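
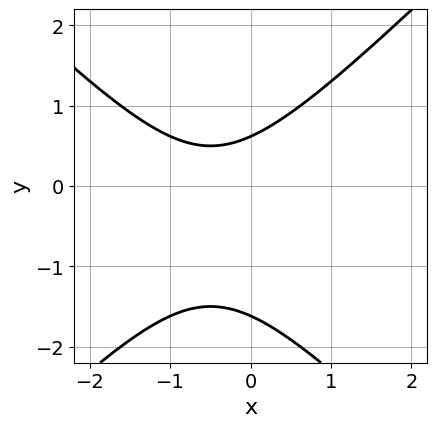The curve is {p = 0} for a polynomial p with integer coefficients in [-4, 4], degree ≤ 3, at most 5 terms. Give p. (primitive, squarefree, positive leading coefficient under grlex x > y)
x^2 - y^2 + x - y + 1

1. The degree is 2 — no degree-1 curve has this shape.
2. Observable constraints: no x-intercept at any integer in the box.
3. Assembling these constraints gives the stated polynomial.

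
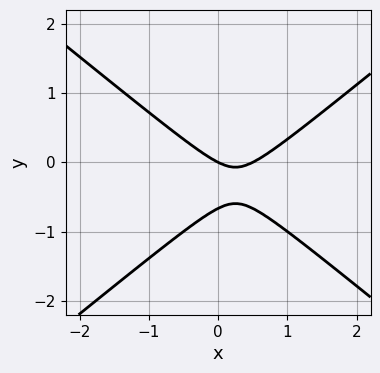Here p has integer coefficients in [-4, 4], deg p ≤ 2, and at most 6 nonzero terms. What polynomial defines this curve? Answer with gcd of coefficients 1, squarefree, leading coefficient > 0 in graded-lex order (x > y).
First, the degree is 2 — no degree-1 curve has this shape.
Next, against the integer gridlines: one x-axis crossing is at x = 0; it crosses the y-axis at the gridline y = 0.
Finally, together with the visible shape, these determine p as stated.

2*x^2 - 3*y^2 - x - 2*y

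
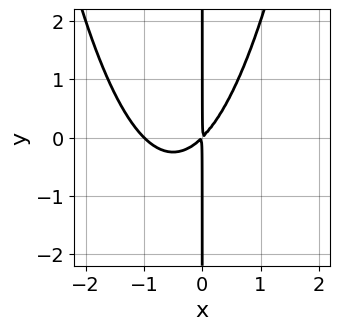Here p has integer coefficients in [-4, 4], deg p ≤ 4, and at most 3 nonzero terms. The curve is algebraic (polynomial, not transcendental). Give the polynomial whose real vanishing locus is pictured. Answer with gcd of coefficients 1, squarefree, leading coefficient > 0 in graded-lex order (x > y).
x^3 + x^2 - x*y

1. The degree is 3 — no degree-2 curve has this shape.
2. Observable constraints: every point of the y-axis in the box is on the curve; one x-axis crossing is at x = -1.
3. These observations pin down the coefficients.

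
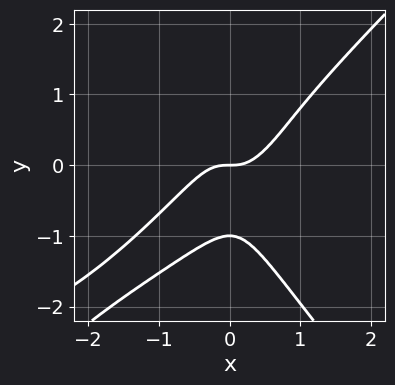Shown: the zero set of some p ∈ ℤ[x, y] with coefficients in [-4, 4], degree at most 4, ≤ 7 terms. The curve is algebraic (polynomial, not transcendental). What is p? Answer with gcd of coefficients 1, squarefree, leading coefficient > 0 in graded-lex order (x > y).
x^2*y^2 - y^4 + 3*x^3 - 3*x^2*y - y

1. Degree: the shape is more complex than any degree-3 curve, so deg p = 4.
2. Reading off the gridlines: among the integer gridlines, it crosses the y-axis at y ∈ {-1, 0}; it meets the x-axis at x = 0 (among the integer gridlines).
3. These observations pin down the coefficients.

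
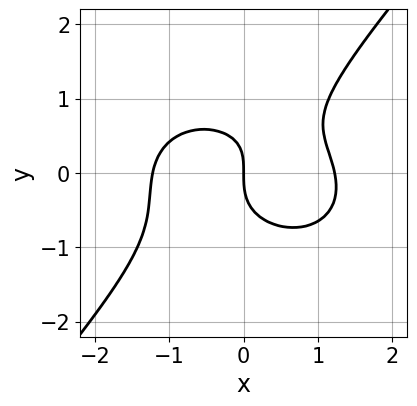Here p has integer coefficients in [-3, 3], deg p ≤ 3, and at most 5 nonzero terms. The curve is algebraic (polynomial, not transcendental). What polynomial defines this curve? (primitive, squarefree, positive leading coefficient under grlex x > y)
2*x^3 + 2*x*y^2 - 3*y^3 + x*y - 3*x

deg p = 3. No degree-2 curve has this shape.
Against the integer gridlines: it crosses the x-axis at the gridline x = 0; it meets the y-axis at y = 0 (among the integer gridlines).
Assembling these constraints gives the stated polynomial.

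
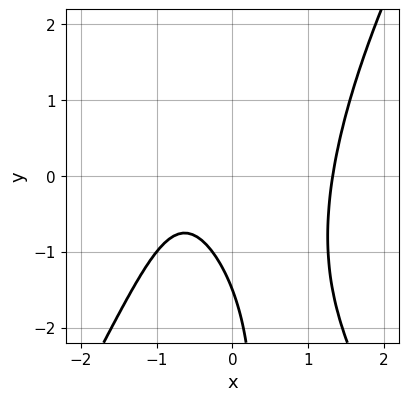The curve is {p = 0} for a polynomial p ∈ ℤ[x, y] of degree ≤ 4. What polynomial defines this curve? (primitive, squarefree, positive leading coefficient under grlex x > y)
3*x^3 - x*y^2 - 3*x - 2*y - 3

First, degree: the shape is more complex than any degree-2 curve, so deg p = 3.
Finally, putting this together gives p.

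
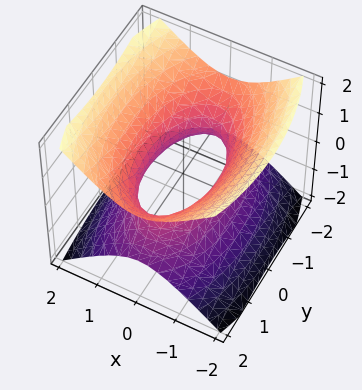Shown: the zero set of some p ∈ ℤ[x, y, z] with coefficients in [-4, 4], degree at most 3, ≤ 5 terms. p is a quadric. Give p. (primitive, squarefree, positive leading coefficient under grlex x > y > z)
First, the degree is 2 — an hourglass — one-sheet hyperboloid; a quadric.
Then, symmetries: the y ↦ −y reflection is a symmetry, so y appears only in even powers; the z ↦ −z reflection is a symmetry, so z appears only in even powers; the x ↦ −x reflection is a symmetry, so x appears only in even powers.
Then, reading off the gridlines: it misses every integer gridline on the z-axis.
Finally, assembling these constraints gives the stated polynomial.

3*x^2 + y^2 - 3*z^2 - 2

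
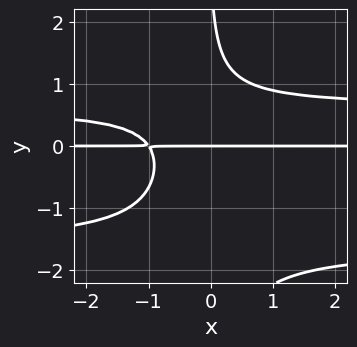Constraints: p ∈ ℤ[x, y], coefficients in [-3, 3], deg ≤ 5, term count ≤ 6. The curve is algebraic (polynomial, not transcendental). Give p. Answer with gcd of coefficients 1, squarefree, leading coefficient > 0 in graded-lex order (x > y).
(a) deg p = 4.
(b) Checking where it meets the axes: the visible x-axis segment lies entirely on the curve; it meets the y-axis at y = 0 (among the integer gridlines).
(c) Assembling these constraints gives the stated polynomial.

3*x*y^3 + 3*x*y^2 - 3*x*y + y^2 - 3*y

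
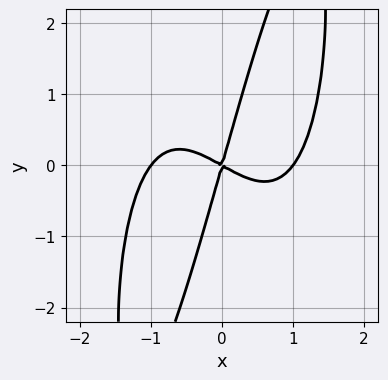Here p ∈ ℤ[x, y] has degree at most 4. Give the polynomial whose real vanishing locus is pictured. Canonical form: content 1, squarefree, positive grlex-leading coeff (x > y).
deg p = 4. No degree-3 curve has this shape.
Reading off the gridlines: among the integer gridlines, it crosses the x-axis at x ∈ {-1, 0, 1}; it meets the y-axis at y = 0 (among the integer gridlines).
These observations pin down the coefficients.

2*x^4 - 2*x^2 - 3*x*y + y^2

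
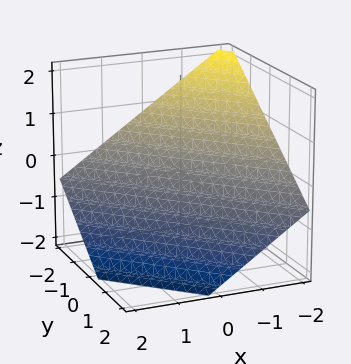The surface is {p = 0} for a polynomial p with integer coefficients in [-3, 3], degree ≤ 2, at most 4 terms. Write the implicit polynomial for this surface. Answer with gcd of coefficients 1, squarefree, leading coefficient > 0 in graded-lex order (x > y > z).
1. The degree is 1 — the surface is flat (a plane).
2. From the axis intercepts and sections: it crosses the y-axis at the gridline y = -1; it crosses the x-axis at the gridline x = -1.
3. Matching integer coefficients to the picture gives p.

2*x + 2*y + 3*z + 2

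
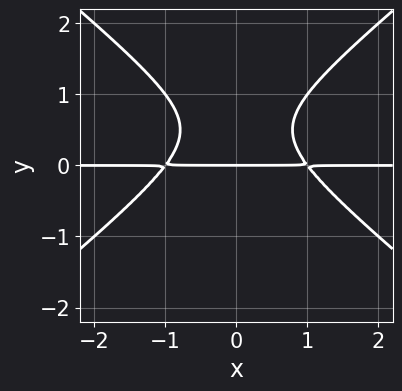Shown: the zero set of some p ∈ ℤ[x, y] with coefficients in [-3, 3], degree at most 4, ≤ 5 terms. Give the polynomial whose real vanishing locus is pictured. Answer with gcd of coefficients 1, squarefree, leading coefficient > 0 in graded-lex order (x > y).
2*x^2*y - 3*y^3 + 3*y^2 - 2*y

First, deg p = 3.
Next, symmetries: the x ↦ −x reflection is a symmetry, so x appears only in even powers.
Next, from the axis intercepts and sections: it meets the y-axis at y = 0 (among the integer gridlines); every point of the x-axis in the box is on the curve.
Finally, matching integer coefficients to the picture gives p.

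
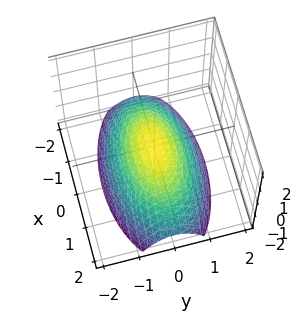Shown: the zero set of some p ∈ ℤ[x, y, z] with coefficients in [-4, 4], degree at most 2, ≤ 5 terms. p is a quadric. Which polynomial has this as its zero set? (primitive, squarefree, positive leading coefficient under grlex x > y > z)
x^2 + 3*y^2 + 3*z

(a) Degree: a paraboloid; a quadric, so deg p = 2.
(b) Symmetries: it's symmetric under x → −x, forcing even powers of x; mirror symmetry y ↦ −y ⇒ only even powers of y.
(c) Reading off the gridlines: it meets the x-axis at x = 0 (among the integer gridlines); it meets the y-axis at y = 0 (among the integer gridlines); one z-axis crossing is at z = 0.
(d) These observations pin down the coefficients.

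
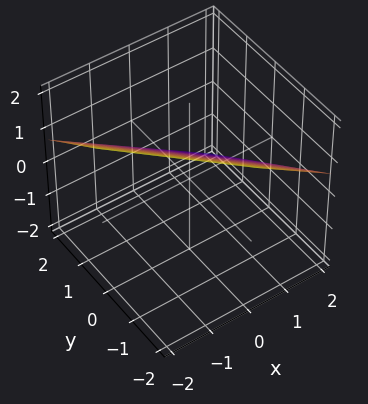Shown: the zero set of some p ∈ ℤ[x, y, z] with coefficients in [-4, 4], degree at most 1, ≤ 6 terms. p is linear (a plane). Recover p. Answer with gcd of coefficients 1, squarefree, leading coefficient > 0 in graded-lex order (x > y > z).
2*x + 2*y + 3*z - 2

First, deg p = 1.
Next, from the axis intercepts and sections: one x-axis crossing is at x = 1; it crosses the y-axis at the gridline y = 1.
Finally, together with the visible shape, these determine p as stated.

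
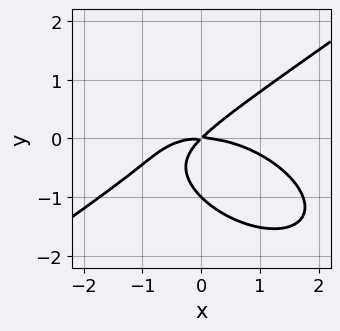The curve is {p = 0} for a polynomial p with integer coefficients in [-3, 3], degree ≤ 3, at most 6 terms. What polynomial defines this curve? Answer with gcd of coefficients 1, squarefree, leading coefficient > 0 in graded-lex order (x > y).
x^3 - 3*y^3 + 3*x*y - 3*y^2

(a) deg p = 3. The shape is more complex than any degree-2 curve.
(b) Reading off the gridlines: it meets the x-axis at x = 0 (among the integer gridlines); among the integer gridlines, it crosses the y-axis at y ∈ {-1, 0}.
(c) Solving for integer coefficients yields p as stated.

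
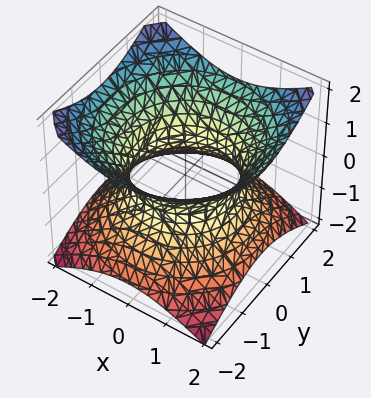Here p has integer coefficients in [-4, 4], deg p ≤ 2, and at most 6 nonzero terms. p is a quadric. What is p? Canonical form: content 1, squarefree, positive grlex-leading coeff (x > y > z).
The degree is 2 — one connected sheet with a waist; a quadric.
Symmetry: every cross-section ⟂ z is a circle, so x, y appear only via x² + y²; the z ↦ −z reflection is a symmetry, so z appears only in even powers.
Observable constraints: no z-intercept at any integer in the box; a circular section at z = 1 has radius between 1 and 2.
The integer polynomial consistent with all of this is the stated p.

2*x^2 + 2*y^2 - 3*z^2 - 3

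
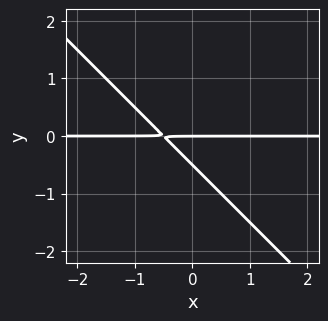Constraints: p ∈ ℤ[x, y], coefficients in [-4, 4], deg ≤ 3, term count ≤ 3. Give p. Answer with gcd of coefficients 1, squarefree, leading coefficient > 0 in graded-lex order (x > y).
First, degree: no degree-1 curve has this shape, so deg p = 2.
Next, from the axis intercepts and sections: one y-axis crossing is at y = 0; every point of the x-axis in the box is on the curve.
Finally, these observations pin down the coefficients.

2*x*y + 2*y^2 + y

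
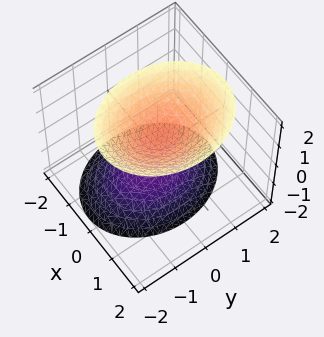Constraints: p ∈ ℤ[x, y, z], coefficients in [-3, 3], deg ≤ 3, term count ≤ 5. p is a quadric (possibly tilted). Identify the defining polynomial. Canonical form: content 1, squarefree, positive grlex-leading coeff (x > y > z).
1. There are 2 components.
2. deg p = 2.
3. Observable constraints: among the integer gridlines, it crosses the z-axis at z ∈ {-1, 1}; the surface avoids every integer y-axis point in the box; the surface avoids every integer x-axis point in the box.
4. These observations pin down the coefficients.

3*x^2 - x*z + 2*y^2 - 2*z^2 + 2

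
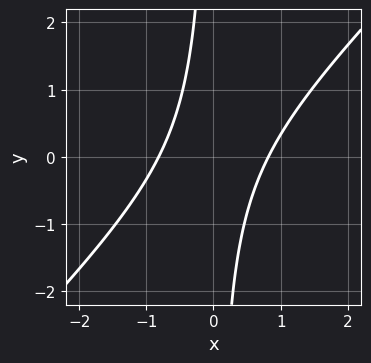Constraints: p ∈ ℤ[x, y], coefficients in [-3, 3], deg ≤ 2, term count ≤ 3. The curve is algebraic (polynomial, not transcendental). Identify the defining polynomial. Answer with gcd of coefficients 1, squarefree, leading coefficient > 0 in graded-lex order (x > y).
3*x^2 - 3*x*y - 2

1. Degree: no degree-1 curve has this shape, so deg p = 2.
2. From the axis intercepts and sections: it misses every integer gridline on the y-axis.
3. Putting this together gives p.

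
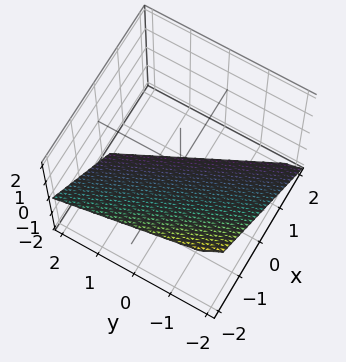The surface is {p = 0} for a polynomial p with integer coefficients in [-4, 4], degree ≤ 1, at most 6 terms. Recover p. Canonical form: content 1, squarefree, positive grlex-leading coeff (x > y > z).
1. Degree: the surface is flat (a plane), so deg p = 1.
2. Reading off the gridlines: one z-axis crossing is at z = -1; one x-axis crossing is at x = -1; it meets the y-axis at y = -2 (among the integer gridlines).
3. Together with the visible shape, these determine p as stated.

2*x + y + 2*z + 2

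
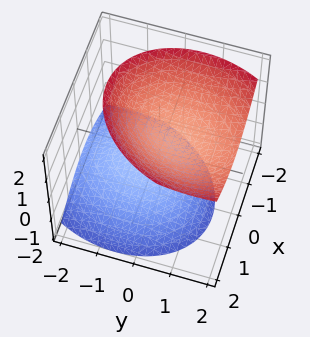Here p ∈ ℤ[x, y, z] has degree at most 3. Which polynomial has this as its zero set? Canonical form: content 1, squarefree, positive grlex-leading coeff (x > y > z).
3*x^2 - x*y + 2*y^2 - 2*y*z - 3*z^2 + 3

(a) The picture has 2 separate pieces. They look like related sheets of one shape, so recover p as a whole.
(b) Degree: no degree-1 surface has this shape, so deg p = 2.
(c) Reading off the gridlines: it misses every integer gridline on the y-axis; among the integer gridlines, it crosses the z-axis at z ∈ {-1, 1}; no x-intercept at any integer in the box.
(d) The integer polynomial consistent with all of this is the stated p.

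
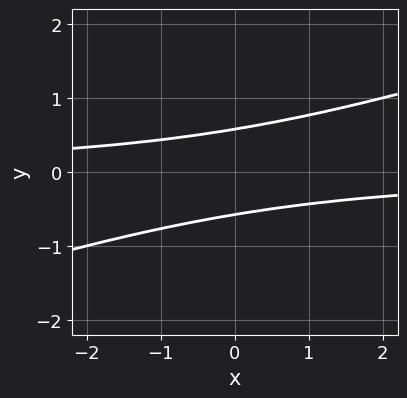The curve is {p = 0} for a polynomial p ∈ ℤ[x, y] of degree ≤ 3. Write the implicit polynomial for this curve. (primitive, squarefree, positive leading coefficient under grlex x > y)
x*y - 3*y^2 + 1

The degree is 2 — no degree-1 curve has this shape.
From the axis intercepts and sections: the curve avoids every integer x-axis point in the box.
Matching integer coefficients to the picture gives p.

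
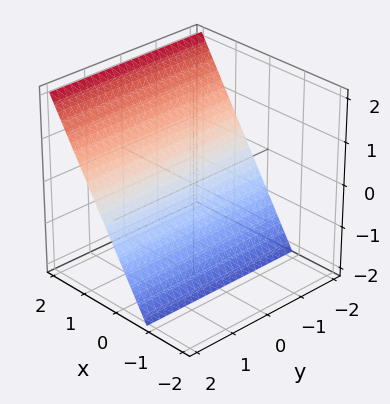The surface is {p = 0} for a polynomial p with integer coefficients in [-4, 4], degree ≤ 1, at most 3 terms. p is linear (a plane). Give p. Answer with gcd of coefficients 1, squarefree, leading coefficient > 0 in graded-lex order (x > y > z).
(a) The degree is 1 — the surface is flat (a plane).
(b) Checking where it meets the axes: one z-axis crossing is at z = -1; no y-intercept at any integer in the box.
(c) Together with the visible shape, these determine p as stated.

3*x - 2*z - 2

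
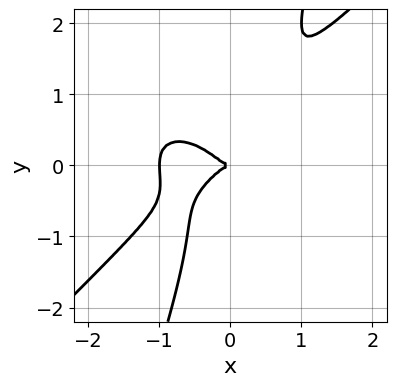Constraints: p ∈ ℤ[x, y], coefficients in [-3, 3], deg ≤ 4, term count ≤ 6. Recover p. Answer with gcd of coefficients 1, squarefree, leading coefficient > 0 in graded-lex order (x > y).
2*x^4 - 3*x*y^3 + y^4 + 2*x^3 + y^2

(a) The degree is 4 — the shape is more complex than any degree-3 curve.
(b) Checking where it meets the axes: one y-axis crossing is at y = 0; among the integer gridlines, it crosses the x-axis at x ∈ {-1, 0}.
(c) These observations pin down the coefficients.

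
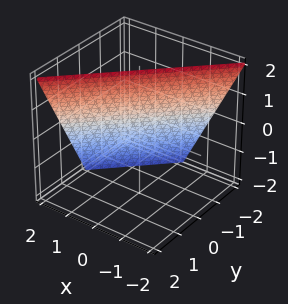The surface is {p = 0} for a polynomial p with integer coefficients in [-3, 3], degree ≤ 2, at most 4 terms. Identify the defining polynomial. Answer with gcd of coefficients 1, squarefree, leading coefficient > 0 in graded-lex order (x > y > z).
First, deg p = 1.
Next, from the visible intercepts: it meets the z-axis at z = 2 (among the integer gridlines); it meets the x-axis at x = 1 (among the integer gridlines); one y-axis crossing is at y = -1.
Finally, putting this together gives p.

2*x - 2*y + z - 2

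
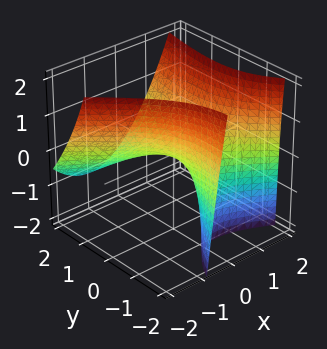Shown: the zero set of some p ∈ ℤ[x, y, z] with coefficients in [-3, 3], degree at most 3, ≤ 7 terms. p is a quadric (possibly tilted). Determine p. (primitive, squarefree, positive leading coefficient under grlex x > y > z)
3*x^2 + 3*x*y - y^2 - 2*y*z - 3*z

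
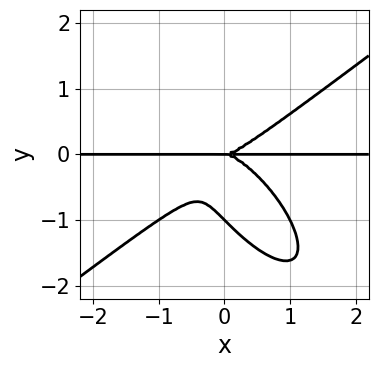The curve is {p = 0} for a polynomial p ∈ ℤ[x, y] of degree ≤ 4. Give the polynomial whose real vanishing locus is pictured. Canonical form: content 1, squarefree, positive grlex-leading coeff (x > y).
1. The degree is 4 — no degree-3 curve has this shape.
2. From the axis intercepts and sections: every point of the x-axis in the box is on the curve; among the integer gridlines, it crosses the y-axis at y ∈ {-1, 0}.
3. Together with the visible shape, these determine p as stated.

x^3*y - x*y^3 - y^4 - y^3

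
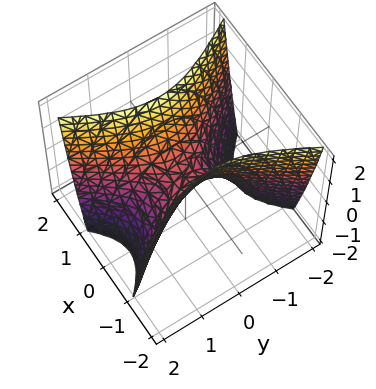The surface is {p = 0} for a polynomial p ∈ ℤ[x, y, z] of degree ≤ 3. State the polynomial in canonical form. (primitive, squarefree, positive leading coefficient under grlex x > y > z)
2*x^2 - y^2 - z

First, degree: a saddle surface; a quadric, so deg p = 2.
Then, symmetries: it's symmetric under y → −y, forcing even powers of y; mirror symmetry x ↦ −x ⇒ only even powers of x.
Then, checking where it meets the axes: one y-axis crossing is at y = 0; one x-axis crossing is at x = 0; it crosses the z-axis at the gridline z = 0.
Finally, putting this together gives p.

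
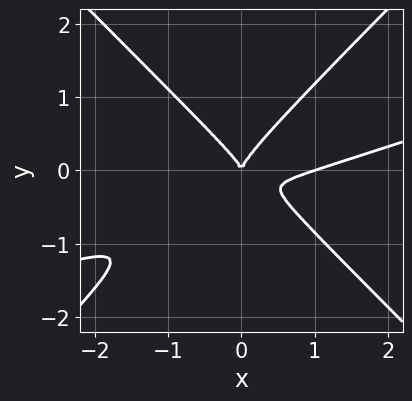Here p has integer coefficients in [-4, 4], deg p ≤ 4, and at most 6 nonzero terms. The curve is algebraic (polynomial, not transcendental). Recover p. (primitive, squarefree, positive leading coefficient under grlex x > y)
(a) deg p = 3.
(b) Against the integer gridlines: it crosses the y-axis at the gridline y = 0; the x-axis gridline crossings are at x ∈ {0, 1}.
(c) Matching integer coefficients to the picture gives p.

x^3 - 3*x^2*y - x*y^2 + 3*y^3 - x^2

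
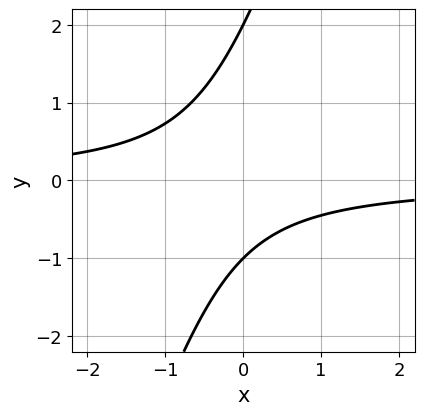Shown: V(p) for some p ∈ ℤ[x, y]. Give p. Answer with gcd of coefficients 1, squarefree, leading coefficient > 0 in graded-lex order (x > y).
(a) The degree is 2 — a generic line meets the curve in up to 2 points.
(b) Reading off the gridlines: the curve avoids every integer x-axis point in the box; the y-axis gridline crossings are at y ∈ {-1, 2}.
(c) These observations pin down the coefficients.

3*x*y - y^2 + y + 2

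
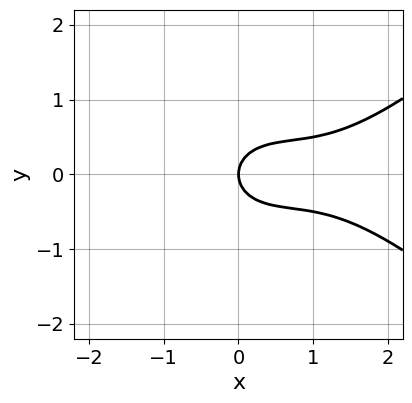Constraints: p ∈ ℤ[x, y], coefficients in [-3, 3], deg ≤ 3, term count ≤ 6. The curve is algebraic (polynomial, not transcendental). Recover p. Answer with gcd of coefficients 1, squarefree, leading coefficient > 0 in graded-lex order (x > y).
x^3 - x*y^2 - 2*x^2 - 3*y^2 + 2*x

The degree is 3 — the shape is more complex than any degree-2 curve.
Symmetries: it's symmetric under y → −y, forcing even powers of y.
Reading off the gridlines: one y-axis crossing is at y = 0; one x-axis crossing is at x = 0.
Fitting integer coefficients to these (and the overall shape) gives p.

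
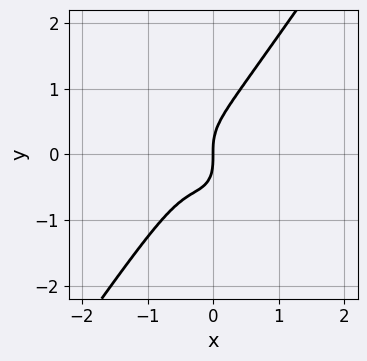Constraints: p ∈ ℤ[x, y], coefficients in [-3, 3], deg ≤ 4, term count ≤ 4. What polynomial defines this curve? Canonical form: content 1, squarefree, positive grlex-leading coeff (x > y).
deg p = 3. No degree-2 curve has this shape.
Checking where it meets the axes: it crosses the y-axis at the gridline y = 0; it crosses the x-axis at the gridline x = 0.
Assembling these constraints gives the stated polynomial.

3*x^3 - y^3 + 2*x^2 + x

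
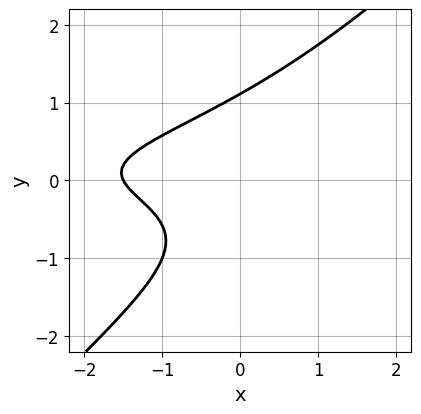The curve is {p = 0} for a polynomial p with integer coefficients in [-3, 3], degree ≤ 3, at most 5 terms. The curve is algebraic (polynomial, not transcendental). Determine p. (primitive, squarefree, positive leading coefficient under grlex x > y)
First, degree: a generic line meets the curve in up to 3 points, so deg p = 3.
Finally, matching integer coefficients to the picture gives p.

3*x*y^2 - 3*y^3 + 2*x + y + 3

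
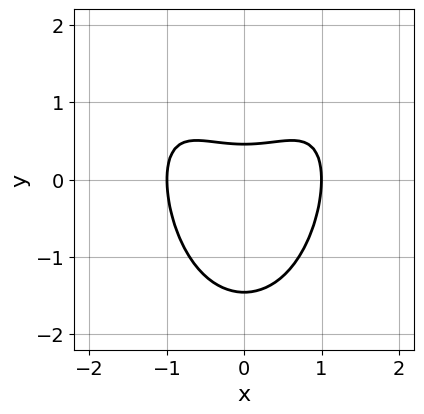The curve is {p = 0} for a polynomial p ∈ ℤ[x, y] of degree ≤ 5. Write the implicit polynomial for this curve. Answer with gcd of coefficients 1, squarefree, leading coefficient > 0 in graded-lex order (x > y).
2*x^4 - 3*x^2*y + 3*y^2 + 3*y - 2

First, deg p = 4. The shape is more complex than any degree-3 curve.
Next, symmetries: mirror symmetry x ↦ −x ⇒ only even powers of x.
Then, checking where it meets the axes: among the integer gridlines, it crosses the x-axis at x ∈ {-1, 1}.
Finally, matching integer coefficients to the picture gives p.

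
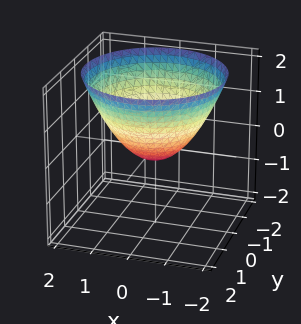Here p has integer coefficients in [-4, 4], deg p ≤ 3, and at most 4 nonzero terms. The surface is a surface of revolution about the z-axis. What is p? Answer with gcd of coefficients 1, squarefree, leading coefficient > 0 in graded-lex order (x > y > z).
2*x^2 + 2*y^2 - 3*z - 1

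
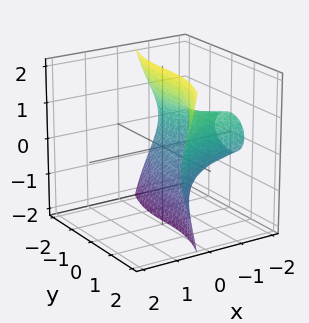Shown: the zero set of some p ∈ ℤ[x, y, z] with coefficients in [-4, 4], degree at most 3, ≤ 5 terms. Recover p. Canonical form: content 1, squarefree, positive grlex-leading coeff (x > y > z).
2*x*y^2 + 3*x*z^2 - y^3 + 2

1. Degree: the shape is more complex than any degree-2 surface, so deg p = 3.
2. Against the integer gridlines: no z-intercept at any integer in the box; no x-intercept at any integer in the box.
3. Matching integer coefficients to the picture gives p.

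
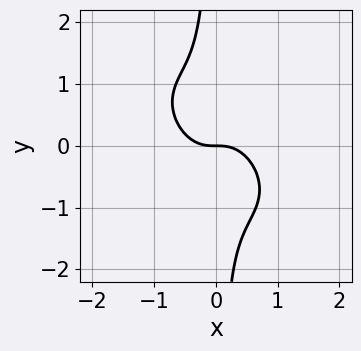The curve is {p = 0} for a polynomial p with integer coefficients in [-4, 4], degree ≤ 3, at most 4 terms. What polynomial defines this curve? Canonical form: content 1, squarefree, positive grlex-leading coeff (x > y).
First, deg p = 3. The shape is more complex than any degree-2 curve.
Then, against the integer gridlines: it crosses the y-axis at the gridline y = 0; it crosses the x-axis at the gridline x = 0.
Finally, assembling these constraints gives the stated polynomial.

2*x^3 + 2*x^2*y + 2*x*y^2 + y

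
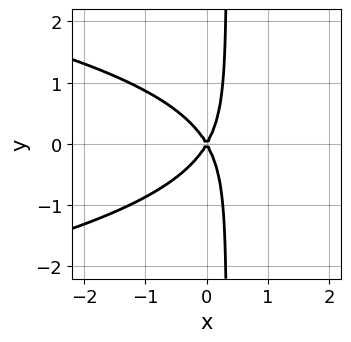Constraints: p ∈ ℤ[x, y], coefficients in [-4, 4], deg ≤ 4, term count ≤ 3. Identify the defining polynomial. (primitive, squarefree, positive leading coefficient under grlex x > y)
3*x*y^2 + 3*x^2 - y^2

First, deg p = 3. No degree-2 curve has this shape.
Next, symmetries: mirror symmetry y ↦ −y ⇒ only even powers of y.
Then, from the axis intercepts and sections: it crosses the x-axis at the gridline x = 0; it meets the y-axis at y = 0 (among the integer gridlines).
Finally, matching integer coefficients to the picture gives p.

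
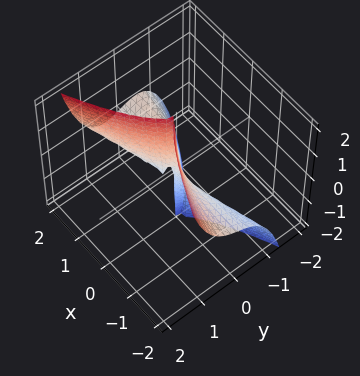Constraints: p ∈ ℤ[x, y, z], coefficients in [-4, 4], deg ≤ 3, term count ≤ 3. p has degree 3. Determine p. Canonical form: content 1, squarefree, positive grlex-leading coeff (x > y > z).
(a) deg p = 3.
(b) From the visible intercepts: every point of the z-axis in the box is on the surface; it meets the y-axis at y = 0 (among the integer gridlines); every point of the x-axis in the box is on the surface.
(c) Solving for integer coefficients yields p as stated.

x^2*z - 3*y^3 + x*y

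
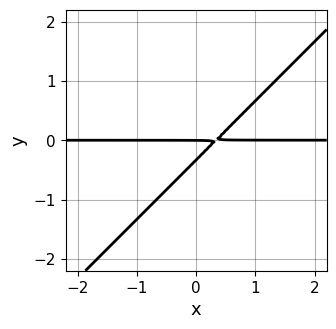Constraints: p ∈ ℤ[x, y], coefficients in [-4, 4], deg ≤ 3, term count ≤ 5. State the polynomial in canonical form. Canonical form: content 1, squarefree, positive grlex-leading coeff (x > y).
First, deg p = 2. The shape is more complex than any degree-1 curve.
Then, from the axis intercepts and sections: the visible x-axis segment lies entirely on the curve; it crosses the y-axis at the gridline y = 0.
Finally, the integer polynomial consistent with all of this is the stated p.

3*x*y - 3*y^2 - y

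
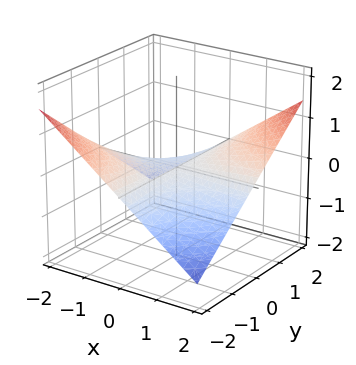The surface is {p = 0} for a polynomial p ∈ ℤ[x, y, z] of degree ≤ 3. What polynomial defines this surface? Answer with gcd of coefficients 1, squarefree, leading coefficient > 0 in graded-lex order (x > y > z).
x*y - 3*z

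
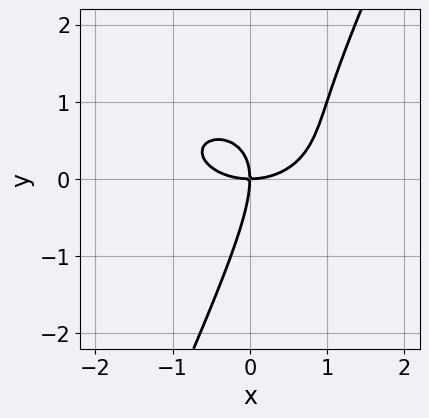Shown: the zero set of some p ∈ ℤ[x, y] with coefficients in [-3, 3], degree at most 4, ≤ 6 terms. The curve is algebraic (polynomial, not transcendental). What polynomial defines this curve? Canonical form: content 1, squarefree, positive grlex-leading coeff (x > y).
x^3 + 2*x*y^2 - y^3 - 2*x*y

First, the degree is 3 — a generic line meets the curve in up to 3 points.
Next, against the integer gridlines: it meets the y-axis at y = 0 (among the integer gridlines); it meets the x-axis at x = 0 (among the integer gridlines).
Finally, these observations pin down the coefficients.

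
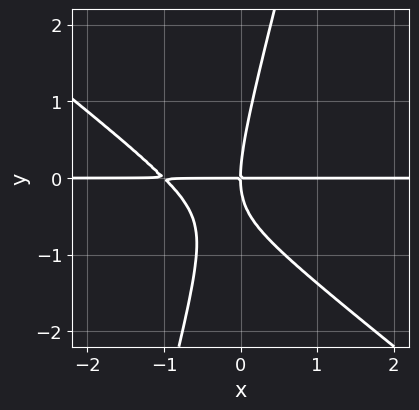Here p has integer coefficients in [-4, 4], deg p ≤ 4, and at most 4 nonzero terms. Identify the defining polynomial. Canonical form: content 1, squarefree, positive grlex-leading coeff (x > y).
3*x^2*y + 3*x*y^2 - y^3 + 3*x*y

1. Degree: no degree-2 curve has this shape, so deg p = 3.
2. From the axis intercepts and sections: the visible x-axis segment lies entirely on the curve; it meets the y-axis at y = 0 (among the integer gridlines).
3. Solving for integer coefficients yields p as stated.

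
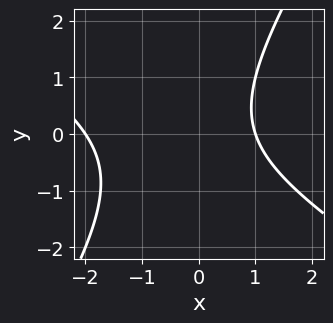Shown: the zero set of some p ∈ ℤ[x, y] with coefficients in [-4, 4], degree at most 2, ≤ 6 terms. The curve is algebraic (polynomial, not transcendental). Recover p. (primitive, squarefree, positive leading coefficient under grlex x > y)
1. deg p = 2. The shape is more complex than any degree-1 curve.
2. Reading off the gridlines: the curve avoids every integer y-axis point in the box; the x-axis gridline crossings are at x ∈ {-2, 1}.
3. The integer polynomial consistent with all of this is the stated p.

x^2 + x*y - y^2 + x - 2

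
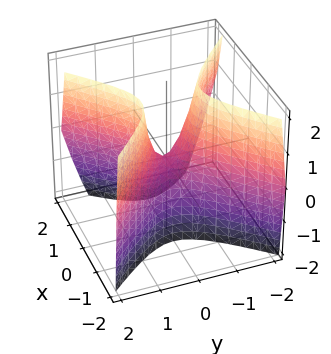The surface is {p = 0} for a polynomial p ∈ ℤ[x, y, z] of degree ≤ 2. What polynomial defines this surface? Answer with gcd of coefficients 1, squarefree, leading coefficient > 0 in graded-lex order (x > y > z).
First, degree: a generic line meets the surface in up to 2 points, so deg p = 2.
Next, from the axis intercepts and sections: it meets the z-axis at z = 0 (among the integer gridlines); it crosses the x-axis at the gridline x = 0.
Finally, fitting integer coefficients to these (and the overall shape) gives p.

3*x^2 + x*z - 3*y^2 + z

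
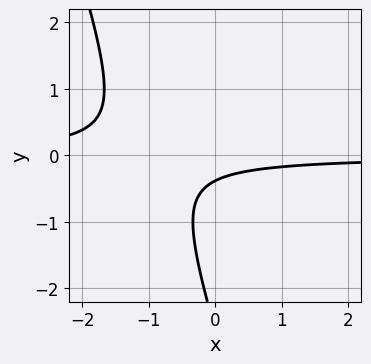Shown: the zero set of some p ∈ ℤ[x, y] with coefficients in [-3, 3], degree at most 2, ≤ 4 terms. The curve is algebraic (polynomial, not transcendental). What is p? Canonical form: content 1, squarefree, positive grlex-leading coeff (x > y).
(a) The degree is 2 — the shape is more complex than any degree-1 curve.
(b) Checking where it meets the axes: the curve avoids every integer x-axis point in the box.
(c) Putting this together gives p.

3*x*y + y^2 + 3*y + 1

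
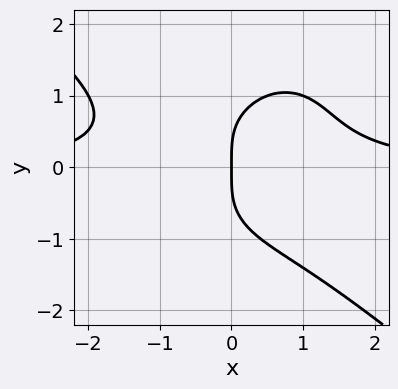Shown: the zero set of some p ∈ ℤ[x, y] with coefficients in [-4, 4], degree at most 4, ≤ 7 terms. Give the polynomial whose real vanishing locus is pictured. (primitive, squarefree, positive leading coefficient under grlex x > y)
2*x^3*y + x^2*y^2 + 2*y^4 - 2*x*y^2 - 3*x

The degree is 4 — no degree-3 curve has this shape.
Checking where it meets the axes: it crosses the y-axis at the gridline y = 0; it meets the x-axis at x = 0 (among the integer gridlines).
The integer polynomial consistent with all of this is the stated p.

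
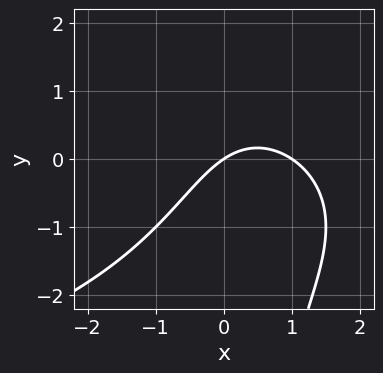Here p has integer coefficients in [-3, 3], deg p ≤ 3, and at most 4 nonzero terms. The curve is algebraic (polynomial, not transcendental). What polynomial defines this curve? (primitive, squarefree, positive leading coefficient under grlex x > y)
(a) Degree: a generic line meets the curve in up to 3 points, so deg p = 3.
(b) Observable constraints: it meets the y-axis at y = 0 (among the integer gridlines); the x-axis gridline crossings are at x ∈ {0, 1}.
(c) Together with the visible shape, these determine p as stated.

x*y^2 + 2*x^2 - 2*x + 3*y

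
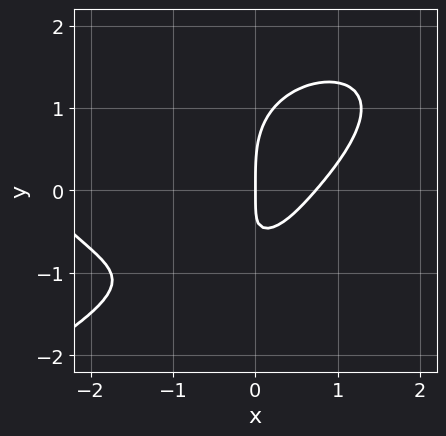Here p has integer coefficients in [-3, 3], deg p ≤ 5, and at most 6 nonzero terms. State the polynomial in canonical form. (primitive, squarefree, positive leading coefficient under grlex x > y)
y^4 + x^3 + 2*x^2 - 3*x*y - 2*x

The degree is 4 — the shape is more complex than any degree-3 curve.
Observable constraints: one x-axis crossing is at x = 0; it crosses the y-axis at the gridline y = 0.
Putting this together gives p.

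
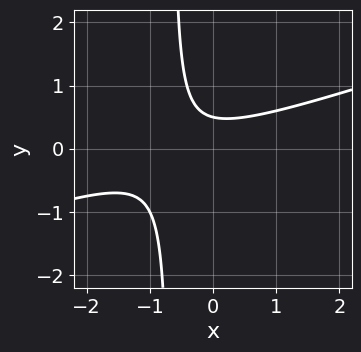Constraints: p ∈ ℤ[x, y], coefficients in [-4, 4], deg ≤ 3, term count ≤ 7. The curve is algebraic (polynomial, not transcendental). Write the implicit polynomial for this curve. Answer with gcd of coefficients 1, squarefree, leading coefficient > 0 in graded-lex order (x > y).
x^2 - 3*x*y + x - 2*y + 1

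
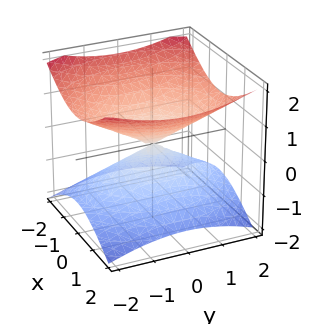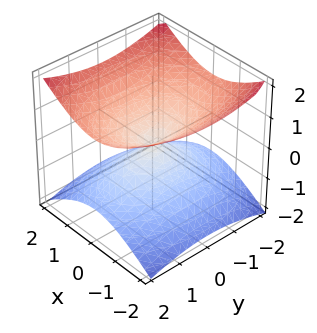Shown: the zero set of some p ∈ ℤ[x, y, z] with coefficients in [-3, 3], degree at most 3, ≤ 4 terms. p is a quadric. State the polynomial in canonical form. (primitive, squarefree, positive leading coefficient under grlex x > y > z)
1. The degree is 2 — a double cone through the origin; a quadric.
2. Symmetries: it's symmetric under y → −y, forcing even powers of y; it's symmetric under x → −x, forcing even powers of x; mirror symmetry z ↦ −z ⇒ only even powers of z.
3. Reading off the gridlines: one y-axis crossing is at y = 0; it meets the z-axis at z = 0 (among the integer gridlines).
4. Matching integer coefficients to the picture gives p.

2*x^2 + y^2 - 3*z^2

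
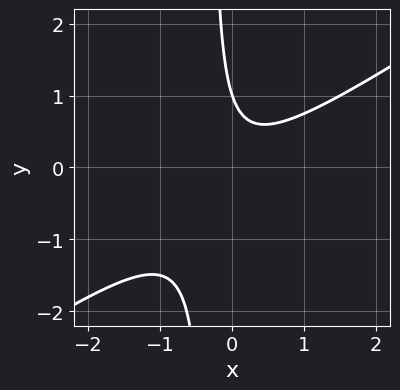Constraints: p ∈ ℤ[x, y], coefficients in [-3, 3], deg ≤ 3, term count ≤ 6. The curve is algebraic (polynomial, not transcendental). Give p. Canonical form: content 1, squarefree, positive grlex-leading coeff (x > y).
Degree: no degree-1 curve has this shape, so deg p = 2.
Checking where it meets the axes: the curve avoids every integer x-axis point in the box; it meets the y-axis at y = 1 (among the integer gridlines).
Fitting integer coefficients to these (and the overall shape) gives p.

2*x^2 - 3*x*y - y + 1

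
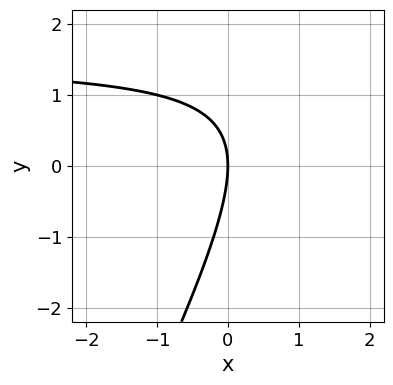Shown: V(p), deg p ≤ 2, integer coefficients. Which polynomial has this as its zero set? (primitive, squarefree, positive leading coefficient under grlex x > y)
2*x*y - y^2 - 3*x

1. Degree: the shape is more complex than any degree-1 curve, so deg p = 2.
2. Against the integer gridlines: one x-axis crossing is at x = 0; it meets the y-axis at y = 0 (among the integer gridlines).
3. Solving for integer coefficients yields p as stated.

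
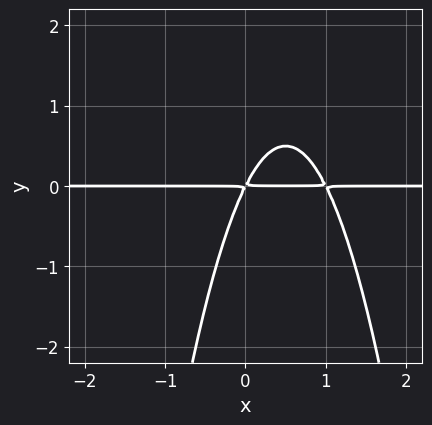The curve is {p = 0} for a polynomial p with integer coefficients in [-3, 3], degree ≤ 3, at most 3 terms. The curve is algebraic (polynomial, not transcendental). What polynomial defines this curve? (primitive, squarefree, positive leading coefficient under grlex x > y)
First, degree: the shape is more complex than any degree-2 curve, so deg p = 3.
Next, from the visible intercepts: every point of the x-axis in the box is on the curve.
Finally, the integer polynomial consistent with all of this is the stated p.

2*x^2*y - 2*x*y + y^2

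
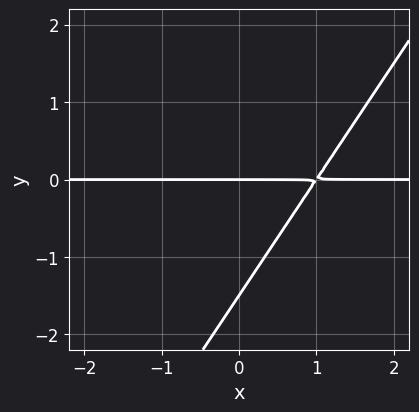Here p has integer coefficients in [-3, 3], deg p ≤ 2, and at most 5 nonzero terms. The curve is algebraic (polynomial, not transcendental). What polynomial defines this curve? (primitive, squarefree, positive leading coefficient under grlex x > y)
3*x*y - 2*y^2 - 3*y

(a) Degree: the shape is more complex than any degree-1 curve, so deg p = 2.
(b) From the visible intercepts: it meets the y-axis at y = 0 (among the integer gridlines); the visible x-axis segment lies entirely on the curve.
(c) Fitting integer coefficients to these (and the overall shape) gives p.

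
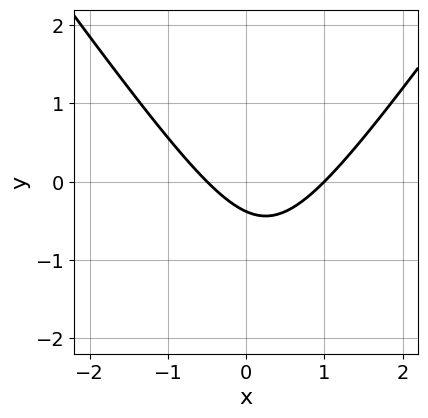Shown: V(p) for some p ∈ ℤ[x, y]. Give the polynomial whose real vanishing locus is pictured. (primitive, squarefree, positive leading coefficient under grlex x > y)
2*x^2 - y^2 - x - 3*y - 1

1. deg p = 2.
2. From the axis intercepts and sections: it crosses the x-axis at the gridline x = 1.
3. Fitting integer coefficients to these (and the overall shape) gives p.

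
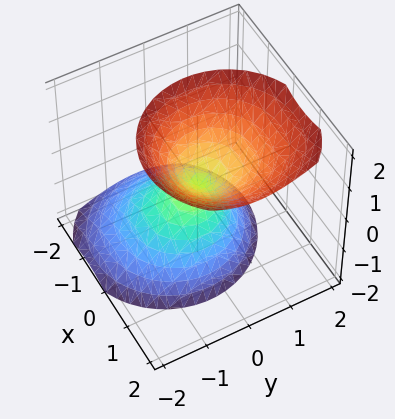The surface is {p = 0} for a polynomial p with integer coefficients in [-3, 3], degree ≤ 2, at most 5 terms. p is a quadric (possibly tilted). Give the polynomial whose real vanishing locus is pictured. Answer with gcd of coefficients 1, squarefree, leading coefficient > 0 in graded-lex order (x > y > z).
I count 2 distinct pieces.
Degree: the shape is more complex than any degree-1 surface, so deg p = 2.
Against the integer gridlines: it meets the z-axis at z = 0 (among the integer gridlines); it crosses the x-axis at the gridline x = 0; it crosses the y-axis at the gridline y = 0.
Together with the visible shape, these determine p as stated.

3*x^2 - 2*x*z + 3*y^2 - y*z - 2*z^2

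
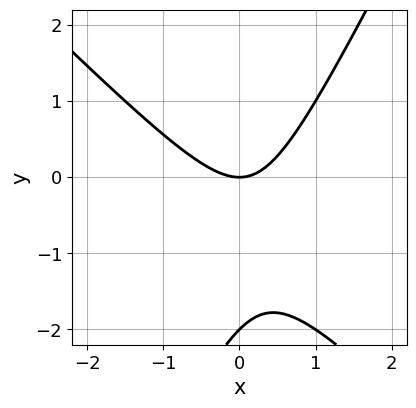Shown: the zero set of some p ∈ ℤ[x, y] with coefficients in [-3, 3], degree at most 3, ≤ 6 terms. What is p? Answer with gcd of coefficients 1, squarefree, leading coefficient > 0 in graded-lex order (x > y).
2*x^2 + x*y - y^2 - 2*y

(a) deg p = 2.
(b) Observable constraints: among the integer gridlines, it crosses the y-axis at y ∈ {-2, 0}; it meets the x-axis at x = 0 (among the integer gridlines).
(c) These observations pin down the coefficients.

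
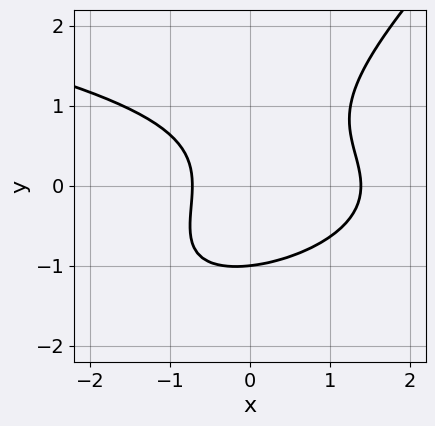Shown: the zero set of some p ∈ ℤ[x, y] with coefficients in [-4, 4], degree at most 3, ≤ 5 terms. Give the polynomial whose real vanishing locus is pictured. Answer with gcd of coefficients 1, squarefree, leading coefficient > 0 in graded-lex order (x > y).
3*x*y^2 - 3*y^3 + 3*x^2 - 2*x - 3

First, the degree is 3 — no degree-2 curve has this shape.
Then, against the integer gridlines: it crosses the y-axis at the gridline y = -1.
Finally, the integer polynomial consistent with all of this is the stated p.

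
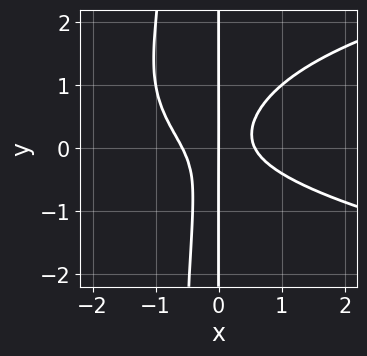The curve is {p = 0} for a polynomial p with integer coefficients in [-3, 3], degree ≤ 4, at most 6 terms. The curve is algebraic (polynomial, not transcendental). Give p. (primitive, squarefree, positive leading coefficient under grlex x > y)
3*x^2*y^2 - 3*x^3 - 3*x^2*y + 2*x*y^2 + x

(a) The degree is 4 — a generic line meets the curve in up to 4 points.
(b) Observable constraints: it crosses the x-axis at the gridline x = 0; the visible y-axis segment lies entirely on the curve.
(c) Assembling these constraints gives the stated polynomial.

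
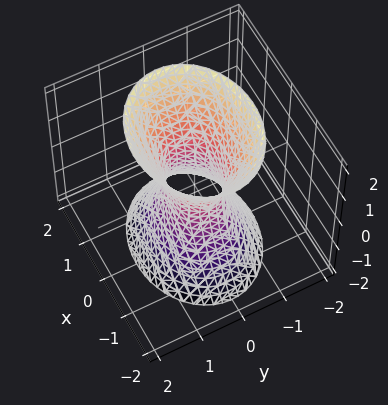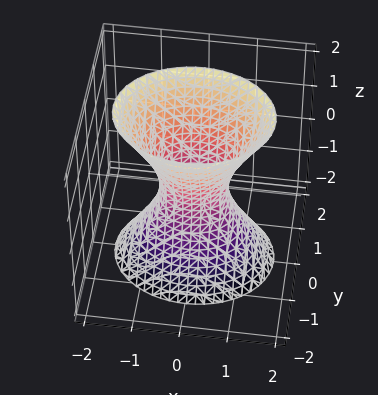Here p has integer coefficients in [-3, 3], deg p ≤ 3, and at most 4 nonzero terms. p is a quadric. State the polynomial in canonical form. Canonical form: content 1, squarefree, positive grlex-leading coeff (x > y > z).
(a) The degree is 2 — an hourglass — one-sheet hyperboloid; a quadric.
(b) Symmetries: the z ↦ −z reflection is a symmetry, so z appears only in even powers; the y ↦ −y reflection is a symmetry, so y appears only in even powers; mirror symmetry x ↦ −x ⇒ only even powers of x.
(c) Against the integer gridlines: it misses every integer gridline on the z-axis.
(d) Solving for integer coefficients yields p as stated.

2*x^2 + 3*y^2 - z^2 - 1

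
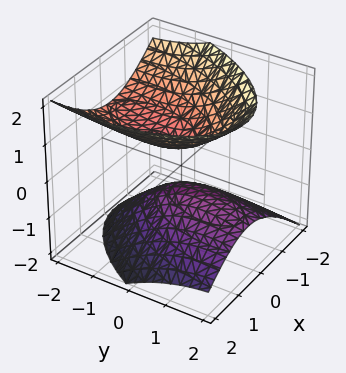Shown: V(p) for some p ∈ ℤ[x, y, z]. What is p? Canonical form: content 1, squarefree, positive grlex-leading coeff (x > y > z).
3*x^2 - x*y + y^2 + 2*y*z - 3*z^2 + 1

First, the picture has 2 separate pieces.
Then, the degree is 2 — no degree-1 surface has this shape.
Next, from the axis intercepts and sections: no y-intercept at any integer in the box; the surface avoids every integer x-axis point in the box.
Finally, matching integer coefficients to the picture gives p.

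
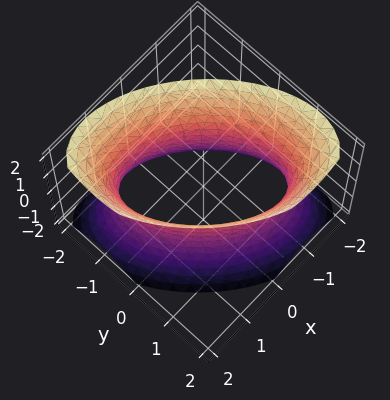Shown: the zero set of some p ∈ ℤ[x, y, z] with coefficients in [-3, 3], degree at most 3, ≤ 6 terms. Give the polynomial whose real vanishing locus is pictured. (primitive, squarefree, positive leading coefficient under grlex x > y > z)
deg p = 2. No degree-1 surface has this shape.
Checking where it meets the axes: no z-intercept at any integer in the box.
Putting this together gives p.

2*x^2 + 2*x*y + 2*y^2 - z^2 - 3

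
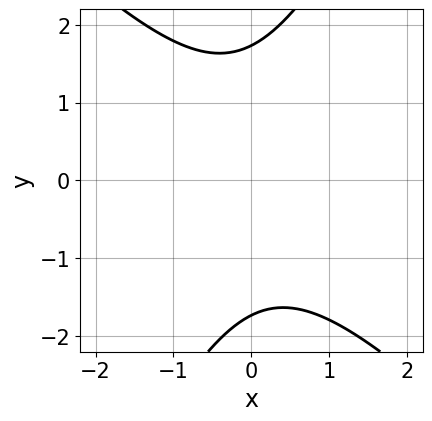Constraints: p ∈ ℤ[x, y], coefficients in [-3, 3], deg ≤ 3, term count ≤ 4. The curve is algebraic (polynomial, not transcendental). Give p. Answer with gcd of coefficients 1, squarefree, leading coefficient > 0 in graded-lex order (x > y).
2*x^2 + x*y - y^2 + 3

(a) deg p = 2. No degree-1 curve has this shape.
(b) From the visible intercepts: no x-intercept at any integer in the box.
(c) These observations pin down the coefficients.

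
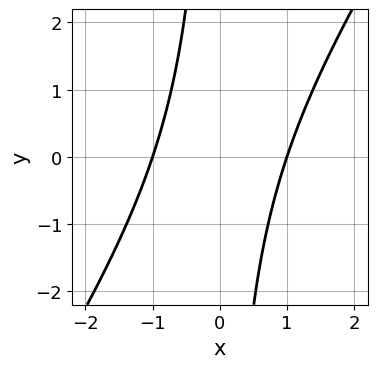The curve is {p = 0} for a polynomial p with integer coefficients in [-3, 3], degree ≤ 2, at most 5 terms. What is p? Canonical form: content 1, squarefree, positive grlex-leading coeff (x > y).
Degree: the shape is more complex than any degree-1 curve, so deg p = 2.
From the visible intercepts: no y-intercept at any integer in the box; the x-axis gridline crossings are at x ∈ {-1, 1}.
These observations pin down the coefficients.

3*x^2 - 2*x*y - 3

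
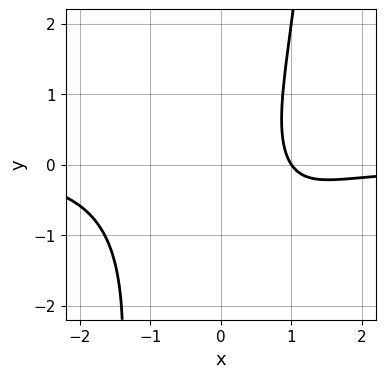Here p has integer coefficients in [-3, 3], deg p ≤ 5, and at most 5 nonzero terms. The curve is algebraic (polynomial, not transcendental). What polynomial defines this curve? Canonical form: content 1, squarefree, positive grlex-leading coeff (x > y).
(a) deg p = 4. A generic line meets the curve in up to 4 points.
(b) Checking where it meets the axes: it misses every integer gridline on the y-axis; it meets the x-axis at x = 1 (among the integer gridlines).
(c) Putting this together gives p.

2*x^3*y - y^2 + 3*x - 3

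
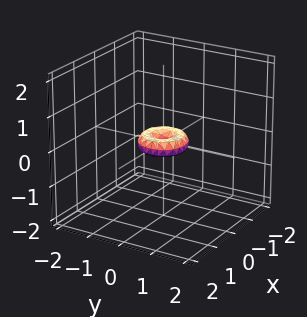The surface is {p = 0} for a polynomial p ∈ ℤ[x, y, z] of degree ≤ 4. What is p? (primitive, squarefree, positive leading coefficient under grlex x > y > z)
1. deg p = 4. A generic line meets the surface in up to 4 points.
2. Symmetries: rotational symmetry about the z-axis ⇒ p depends on x, y only through x² + y².
3. Against the integer gridlines: one z-axis crossing is at z = 0; a circular section at z = 0 has radius between 0 and 1; one x-axis crossing is at x = 0.
4. Together with the visible shape, these determine p as stated.

2*x^4 + 4*x^2*y^2 + 2*y^4 - x^2 - y^2 + 2*z^2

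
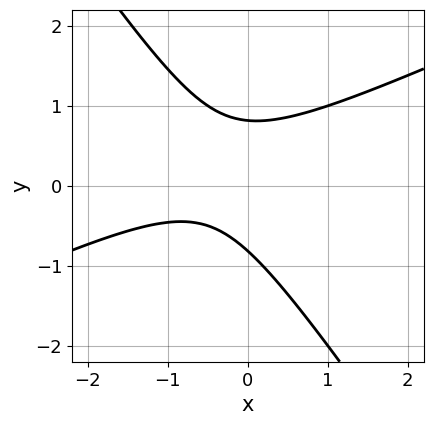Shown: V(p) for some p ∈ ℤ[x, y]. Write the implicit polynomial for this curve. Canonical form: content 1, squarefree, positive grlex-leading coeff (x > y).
1. The degree is 2 — no degree-1 curve has this shape.
2. Observable constraints: the curve avoids every integer x-axis point in the box.
3. The integer polynomial consistent with all of this is the stated p.

2*x^2 - 3*x*y - 3*y^2 + 2*x + 2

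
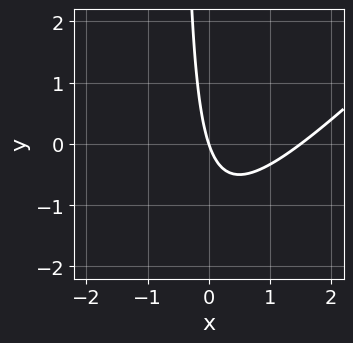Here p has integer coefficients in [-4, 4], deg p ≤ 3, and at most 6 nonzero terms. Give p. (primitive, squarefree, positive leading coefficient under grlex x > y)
Degree: a generic line meets the curve in up to 2 points, so deg p = 2.
Checking where it meets the axes: it crosses the x-axis at the gridline x = 0; one y-axis crossing is at y = 0.
Solving for integer coefficients yields p as stated.

2*x^2 - 2*x*y - 3*x - y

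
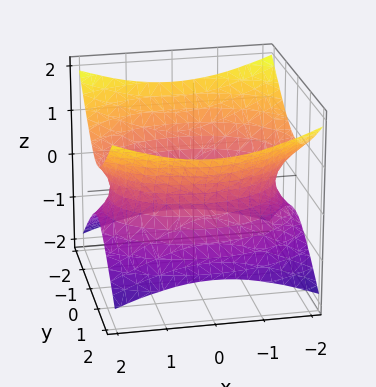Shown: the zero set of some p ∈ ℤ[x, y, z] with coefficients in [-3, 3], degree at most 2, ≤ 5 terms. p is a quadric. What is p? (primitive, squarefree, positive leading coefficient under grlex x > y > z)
x^2 + 2*y^2 - 3*z^2 - 3

1. The degree is 2 — an hourglass — one-sheet hyperboloid; a quadric.
2. Symmetries: the y ↦ −y reflection is a symmetry, so y appears only in even powers; mirror symmetry z ↦ −z ⇒ only even powers of z; the x ↦ −x reflection is a symmetry, so x appears only in even powers.
3. Observable constraints: no z-intercept at any integer in the box.
4. Matching integer coefficients to the picture gives p.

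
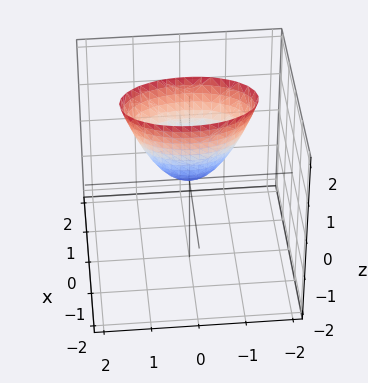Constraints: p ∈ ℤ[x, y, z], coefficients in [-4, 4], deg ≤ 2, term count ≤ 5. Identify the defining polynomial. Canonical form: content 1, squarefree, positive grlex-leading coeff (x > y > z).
3*x^2 + y^2 - z

1. The degree is 2 — a single bowl opening along one axis; a quadric.
2. Symmetries: mirror symmetry y ↦ −y ⇒ only even powers of y; it's symmetric under x → −x, forcing even powers of x.
3. From the visible intercepts: it crosses the z-axis at the gridline z = 0; it meets the y-axis at y = 0 (among the integer gridlines).
4. Putting this together gives p.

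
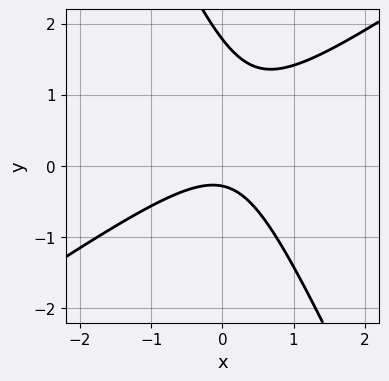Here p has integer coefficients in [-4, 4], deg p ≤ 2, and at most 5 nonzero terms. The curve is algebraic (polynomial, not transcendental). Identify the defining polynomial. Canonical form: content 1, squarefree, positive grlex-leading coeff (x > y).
3*x^2 - 3*x*y - 2*y^2 + 3*y + 1

First, the degree is 2 — no degree-1 curve has this shape.
Then, checking where it meets the axes: the curve avoids every integer x-axis point in the box.
Finally, together with the visible shape, these determine p as stated.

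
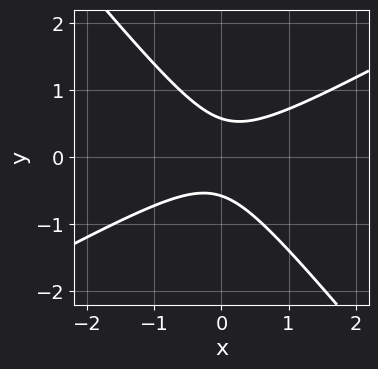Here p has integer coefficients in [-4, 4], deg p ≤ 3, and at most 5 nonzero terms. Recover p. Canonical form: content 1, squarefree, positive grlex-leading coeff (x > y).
2*x^2 - 2*x*y - 3*y^2 + 1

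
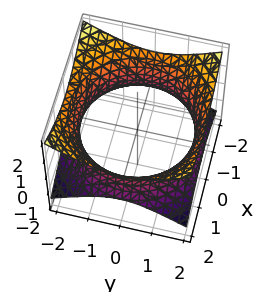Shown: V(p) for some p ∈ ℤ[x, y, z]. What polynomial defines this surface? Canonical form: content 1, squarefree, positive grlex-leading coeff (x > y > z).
First, deg p = 2.
Then, by symmetry, the z-axis is an axis of rotation, so x and y enter only as x² + y²; it's symmetric under z → −z, forcing even powers of z.
Next, from the visible intercepts: the surface avoids every integer z-axis point in the box; a circular section at z = 0 has radius between 1 and 2.
Finally, putting this together gives p.

x^2 + y^2 - 2*z^2 - 3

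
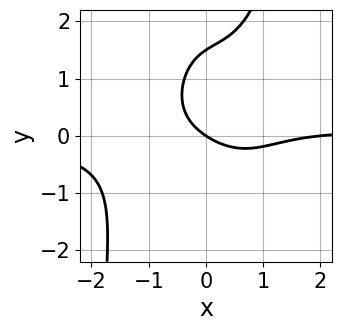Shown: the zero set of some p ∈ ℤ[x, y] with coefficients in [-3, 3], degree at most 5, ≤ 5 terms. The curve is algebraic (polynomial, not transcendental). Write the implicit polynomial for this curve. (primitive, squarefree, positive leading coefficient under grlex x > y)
2*x^3*y - x^2 - 2*y^2 + 2*x + 3*y

(a) Degree: no degree-3 curve has this shape, so deg p = 4.
(b) From the visible intercepts: among the integer gridlines, it crosses the x-axis at x ∈ {0, 2}; one y-axis crossing is at y = 0.
(c) The integer polynomial consistent with all of this is the stated p.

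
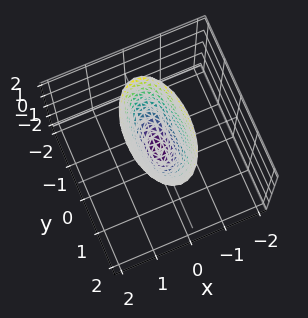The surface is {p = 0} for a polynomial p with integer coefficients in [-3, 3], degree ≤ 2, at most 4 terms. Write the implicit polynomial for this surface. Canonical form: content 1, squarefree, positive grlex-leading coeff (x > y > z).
3*x^2 + y^2 - z

1. The degree is 2 — a single bowl opening along one axis; a quadric.
2. Symmetries: mirror symmetry y ↦ −y ⇒ only even powers of y; it's symmetric under x → −x, forcing even powers of x.
3. Checking where it meets the axes: one y-axis crossing is at y = 0; it crosses the x-axis at the gridline x = 0.
4. Putting this together gives p.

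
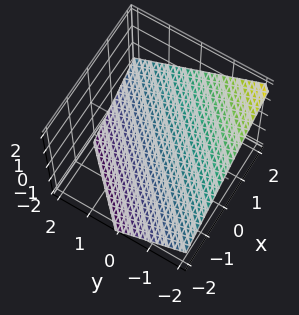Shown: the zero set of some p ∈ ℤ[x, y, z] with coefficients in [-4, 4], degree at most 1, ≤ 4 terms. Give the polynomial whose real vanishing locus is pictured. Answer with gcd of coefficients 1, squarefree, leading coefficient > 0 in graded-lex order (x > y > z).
2*x - 2*y - 3*z - 2

1. The degree is 1 — the surface is flat (a plane).
2. Observable constraints: it meets the x-axis at x = 1 (among the integer gridlines); one y-axis crossing is at y = -1.
3. Together with the visible shape, these determine p as stated.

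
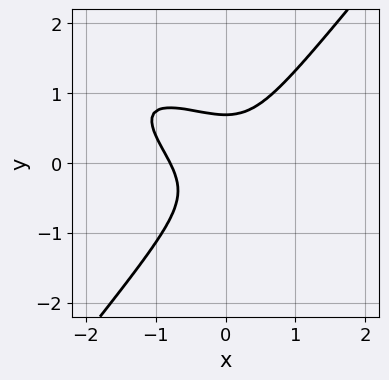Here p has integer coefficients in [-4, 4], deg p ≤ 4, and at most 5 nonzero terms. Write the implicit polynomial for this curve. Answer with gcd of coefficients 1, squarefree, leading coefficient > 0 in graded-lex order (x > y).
2*x^3 + 3*x^2*y - 3*y^3 + 1

(a) Degree: no degree-2 curve has this shape, so deg p = 3.
(b) Solving for integer coefficients yields p as stated.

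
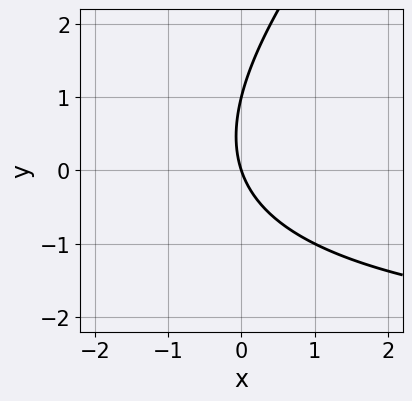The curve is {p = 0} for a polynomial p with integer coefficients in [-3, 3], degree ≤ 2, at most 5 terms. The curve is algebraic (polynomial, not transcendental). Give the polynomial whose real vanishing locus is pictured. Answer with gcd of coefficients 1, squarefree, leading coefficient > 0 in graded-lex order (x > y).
(a) deg p = 2. A generic line meets the curve in up to 2 points.
(b) Against the integer gridlines: the y-axis gridline crossings are at y ∈ {0, 1}; it crosses the x-axis at the gridline x = 0.
(c) Together with the visible shape, these determine p as stated.

x*y - y^2 + 3*x + y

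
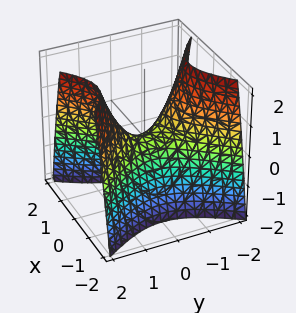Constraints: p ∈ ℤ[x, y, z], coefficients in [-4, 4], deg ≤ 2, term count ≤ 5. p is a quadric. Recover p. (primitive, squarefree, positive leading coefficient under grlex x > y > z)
3*x^2 - 2*y^2 + 2*z

Degree: a hyperbolic paraboloid; a quadric, so deg p = 2.
Symmetries: it's symmetric under x → −x, forcing even powers of x; it's symmetric under y → −y, forcing even powers of y.
Reading off the gridlines: it meets the x-axis at x = 0 (among the integer gridlines); it crosses the z-axis at the gridline z = 0.
Fitting integer coefficients to these (and the overall shape) gives p.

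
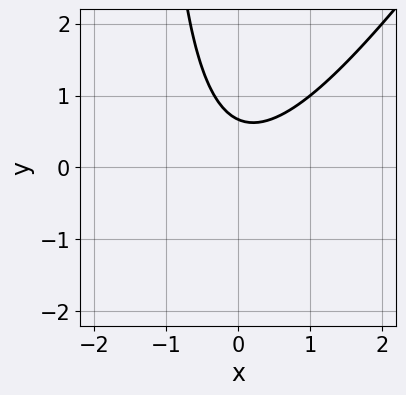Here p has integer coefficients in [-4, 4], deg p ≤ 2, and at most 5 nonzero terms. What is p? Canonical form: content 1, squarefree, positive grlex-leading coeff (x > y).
3*x^2 - 2*x*y - 3*y + 2

deg p = 2. No degree-1 curve has this shape.
Against the integer gridlines: it misses every integer gridline on the x-axis.
The integer polynomial consistent with all of this is the stated p.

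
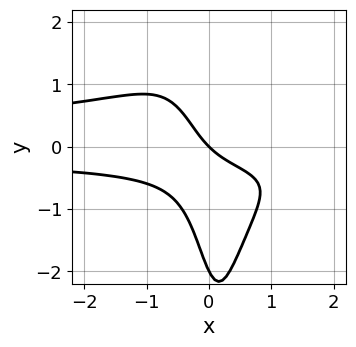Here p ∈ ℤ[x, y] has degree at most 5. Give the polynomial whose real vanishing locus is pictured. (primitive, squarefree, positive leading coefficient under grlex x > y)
3*x^2*y^2 + 3*x*y + y^2 + 2*x + 2*y

First, degree: no degree-3 curve has this shape, so deg p = 4.
Then, reading off the gridlines: it meets the x-axis at x = 0 (among the integer gridlines); the y-axis gridline crossings are at y ∈ {-2, 0}.
Finally, assembling these constraints gives the stated polynomial.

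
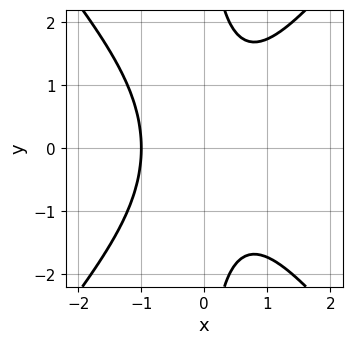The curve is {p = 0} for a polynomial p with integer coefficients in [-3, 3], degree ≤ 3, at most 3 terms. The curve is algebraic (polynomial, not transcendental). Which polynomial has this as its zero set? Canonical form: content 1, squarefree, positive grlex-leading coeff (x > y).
3*x^3 - 2*x*y^2 + 3

1. Degree: the shape is more complex than any degree-2 curve, so deg p = 3.
2. Symmetries: mirror symmetry y ↦ −y ⇒ only even powers of y.
3. Observable constraints: one x-axis crossing is at x = -1; no y-intercept at any integer in the box.
4. Assembling these constraints gives the stated polynomial.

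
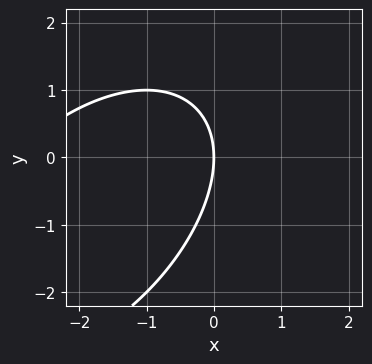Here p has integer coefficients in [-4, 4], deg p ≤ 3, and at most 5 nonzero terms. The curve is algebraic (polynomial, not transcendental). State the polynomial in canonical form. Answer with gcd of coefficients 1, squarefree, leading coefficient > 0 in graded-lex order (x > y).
x^2 - x*y + y^2 + 3*x

(a) deg p = 2.
(b) From the axis intercepts and sections: one x-axis crossing is at x = 0; one y-axis crossing is at y = 0.
(c) The integer polynomial consistent with all of this is the stated p.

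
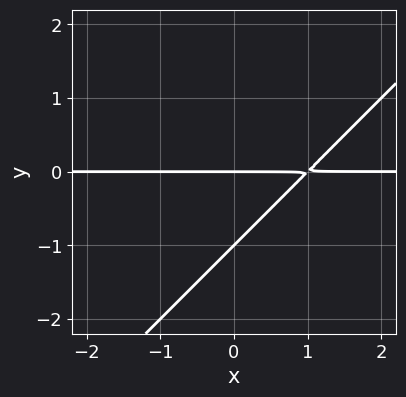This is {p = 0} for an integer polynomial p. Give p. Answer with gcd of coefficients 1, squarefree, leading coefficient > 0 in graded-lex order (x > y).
x*y - y^2 - y

1. Degree: no degree-1 curve has this shape, so deg p = 2.
2. Checking where it meets the axes: among the integer gridlines, it crosses the y-axis at y ∈ {-1, 0}; every point of the x-axis in the box is on the curve.
3. Assembling these constraints gives the stated polynomial.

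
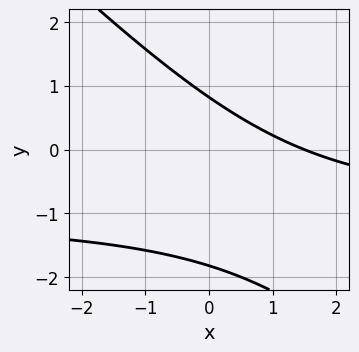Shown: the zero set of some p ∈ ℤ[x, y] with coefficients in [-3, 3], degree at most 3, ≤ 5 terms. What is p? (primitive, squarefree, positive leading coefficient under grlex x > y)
2*x*y + 2*y^2 + 2*x + 2*y - 3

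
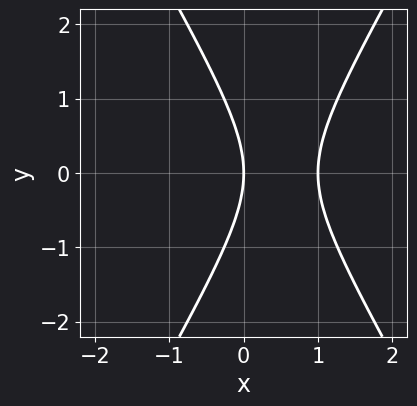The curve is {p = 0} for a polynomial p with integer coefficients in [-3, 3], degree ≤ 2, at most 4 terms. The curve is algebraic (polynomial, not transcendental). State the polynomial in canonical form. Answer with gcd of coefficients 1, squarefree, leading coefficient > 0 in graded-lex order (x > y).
The degree is 2 — no degree-1 curve has this shape.
Symmetries: mirror symmetry y ↦ −y ⇒ only even powers of y.
Reading off the gridlines: the x-axis gridline crossings are at x ∈ {0, 1}; it meets the y-axis at y = 0 (among the integer gridlines).
Solving for integer coefficients yields p as stated.

3*x^2 - y^2 - 3*x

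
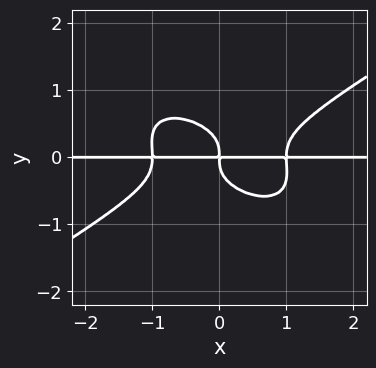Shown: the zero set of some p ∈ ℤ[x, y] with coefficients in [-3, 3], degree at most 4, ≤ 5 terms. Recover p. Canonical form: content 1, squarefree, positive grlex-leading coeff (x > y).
(a) The degree is 4 — the shape is more complex than any degree-3 curve.
(b) Checking where it meets the axes: every point of the x-axis in the box is on the curve.
(c) Assembling these constraints gives the stated polynomial.

x^3*y - x*y^3 - 3*y^4 - x*y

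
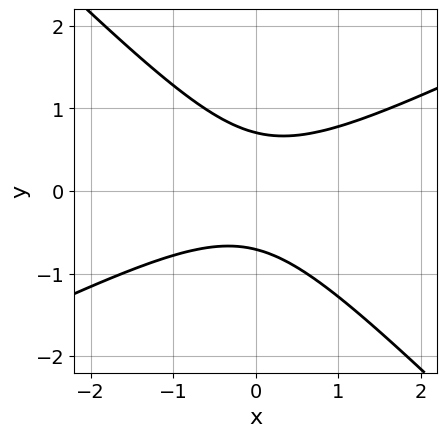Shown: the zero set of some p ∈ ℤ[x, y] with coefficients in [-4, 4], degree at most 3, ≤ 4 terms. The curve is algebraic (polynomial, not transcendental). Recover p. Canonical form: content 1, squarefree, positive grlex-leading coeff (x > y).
First, deg p = 2. A generic line meets the curve in up to 2 points.
Next, from the visible intercepts: it misses every integer gridline on the x-axis.
Finally, putting this together gives p.

x^2 - x*y - 2*y^2 + 1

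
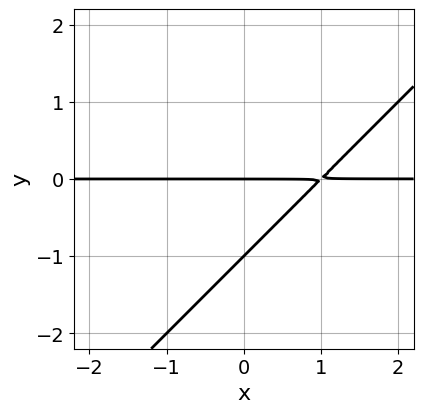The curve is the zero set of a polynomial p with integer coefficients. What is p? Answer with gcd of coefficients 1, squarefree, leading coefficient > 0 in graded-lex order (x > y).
x*y - y^2 - y

First, degree: a generic line meets the curve in up to 2 points, so deg p = 2.
Then, from the visible intercepts: the visible x-axis segment lies entirely on the curve; among the integer gridlines, it crosses the y-axis at y ∈ {-1, 0}.
Finally, assembling these constraints gives the stated polynomial.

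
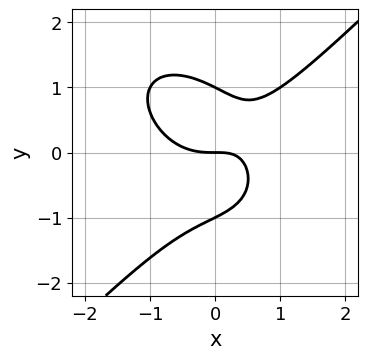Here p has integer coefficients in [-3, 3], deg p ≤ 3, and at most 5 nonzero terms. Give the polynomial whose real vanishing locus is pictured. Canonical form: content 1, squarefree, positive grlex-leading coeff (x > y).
x^3 - y^3 - x*y + y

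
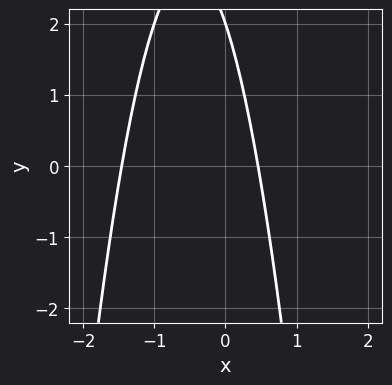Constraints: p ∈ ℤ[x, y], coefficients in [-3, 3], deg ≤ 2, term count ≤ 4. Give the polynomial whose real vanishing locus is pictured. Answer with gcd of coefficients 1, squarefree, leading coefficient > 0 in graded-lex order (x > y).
First, the degree is 2 — a generic line meets the curve in up to 2 points.
Next, observable constraints: it meets the y-axis at y = 2 (among the integer gridlines).
Finally, solving for integer coefficients yields p as stated.

3*x^2 + 3*x + y - 2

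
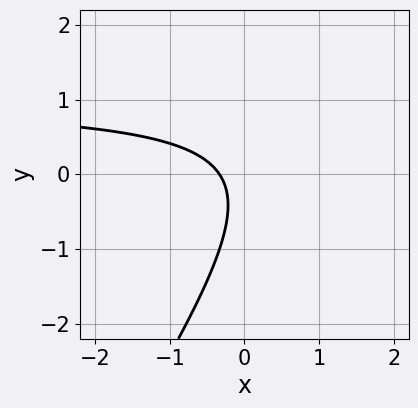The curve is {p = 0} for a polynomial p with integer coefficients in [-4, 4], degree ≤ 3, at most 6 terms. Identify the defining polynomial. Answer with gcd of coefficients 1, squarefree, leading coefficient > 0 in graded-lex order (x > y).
3*x*y - 2*y^2 - 3*x - y - 1

deg p = 2. No degree-1 curve has this shape.
Reading off the gridlines: the curve avoids every integer y-axis point in the box.
Putting this together gives p.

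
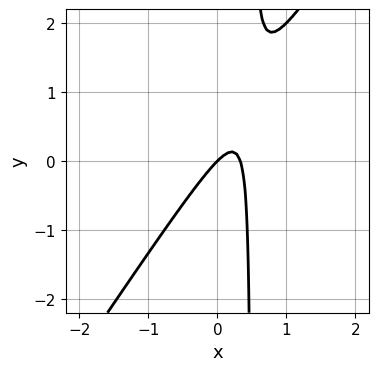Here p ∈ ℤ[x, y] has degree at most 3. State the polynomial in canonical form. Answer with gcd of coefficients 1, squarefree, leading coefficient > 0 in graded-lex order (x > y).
First, degree: the shape is more complex than any degree-1 curve, so deg p = 2.
Next, checking where it meets the axes: it meets the y-axis at y = 0 (among the integer gridlines); one x-axis crossing is at x = 0.
Finally, solving for integer coefficients yields p as stated.

3*x^2 - 2*x*y - x + y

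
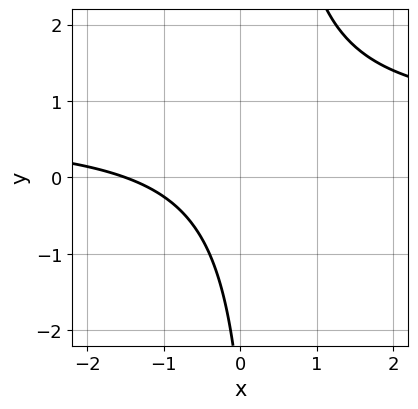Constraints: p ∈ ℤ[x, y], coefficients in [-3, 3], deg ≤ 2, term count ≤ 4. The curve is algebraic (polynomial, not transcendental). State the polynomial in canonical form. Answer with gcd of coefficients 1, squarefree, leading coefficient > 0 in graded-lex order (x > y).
3*x*y - 2*x - y - 3

First, deg p = 2.
Next, checking where it meets the axes: it misses every integer gridline on the y-axis.
Finally, these observations pin down the coefficients.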